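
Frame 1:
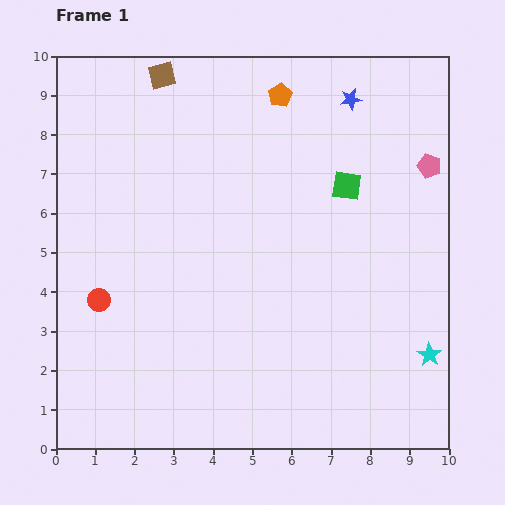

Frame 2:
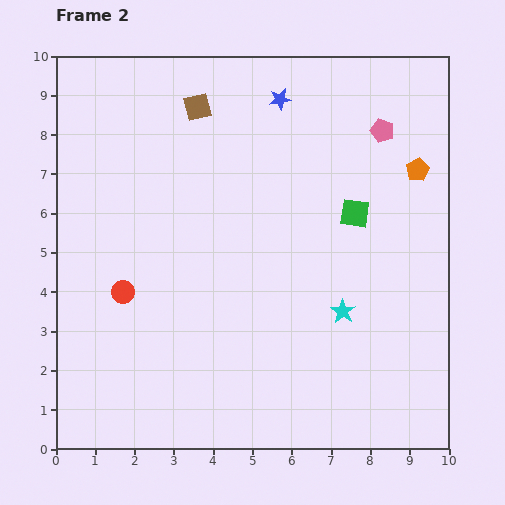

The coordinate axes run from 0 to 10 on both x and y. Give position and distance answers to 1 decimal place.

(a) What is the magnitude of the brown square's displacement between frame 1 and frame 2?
1.2

The brown square moved from (2.7, 9.5) to (3.6, 8.7), a distance of √(0.9² + 0.8²) ≈ 1.2.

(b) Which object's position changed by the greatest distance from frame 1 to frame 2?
the orange pentagon

(moved 4.0; next 2.5)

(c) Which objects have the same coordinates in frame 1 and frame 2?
none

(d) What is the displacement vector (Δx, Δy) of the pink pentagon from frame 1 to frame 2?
(-1.2, 0.9)

The pink pentagon was at (9.5, 7.2) in frame 1 and (8.3, 8.1) in frame 2.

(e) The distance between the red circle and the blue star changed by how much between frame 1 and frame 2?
-1.9

Distance in frame 1: 8.2. Distance in frame 2: 6.3.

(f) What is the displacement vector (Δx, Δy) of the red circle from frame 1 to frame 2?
(0.6, 0.2)

The red circle was at (1.1, 3.8) in frame 1 and (1.7, 4.0) in frame 2.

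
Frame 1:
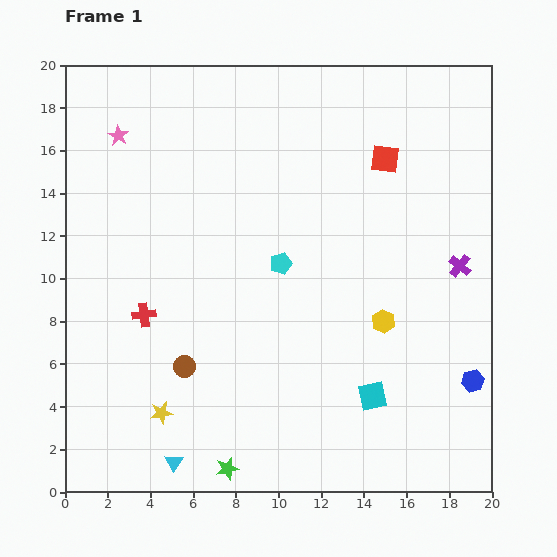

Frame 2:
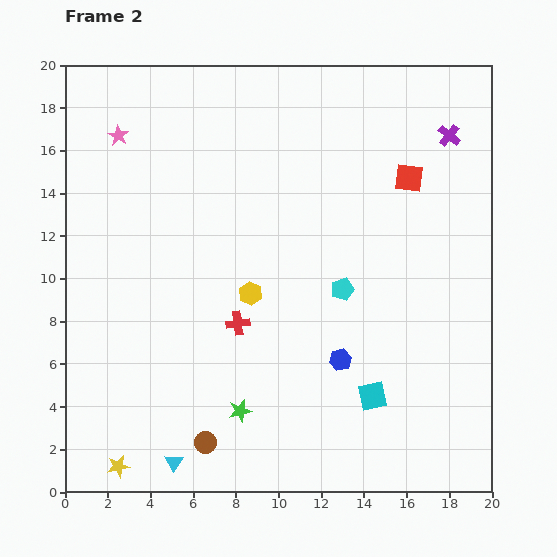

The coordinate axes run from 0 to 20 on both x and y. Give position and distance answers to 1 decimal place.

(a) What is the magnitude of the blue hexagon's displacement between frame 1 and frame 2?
6.3

The blue hexagon moved from (19.1, 5.2) to (12.9, 6.2), a distance of √(6.2² + 1.0²) ≈ 6.3.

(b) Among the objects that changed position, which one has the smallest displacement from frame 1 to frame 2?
the red square

(moved 1.4)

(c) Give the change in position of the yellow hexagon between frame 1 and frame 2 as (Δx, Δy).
(-6.2, 1.3)

The yellow hexagon was at (14.9, 8.0) in frame 1 and (8.7, 9.3) in frame 2.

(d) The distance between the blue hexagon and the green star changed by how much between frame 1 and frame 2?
-6.9

Distance in frame 1: 12.2. Distance in frame 2: 5.3.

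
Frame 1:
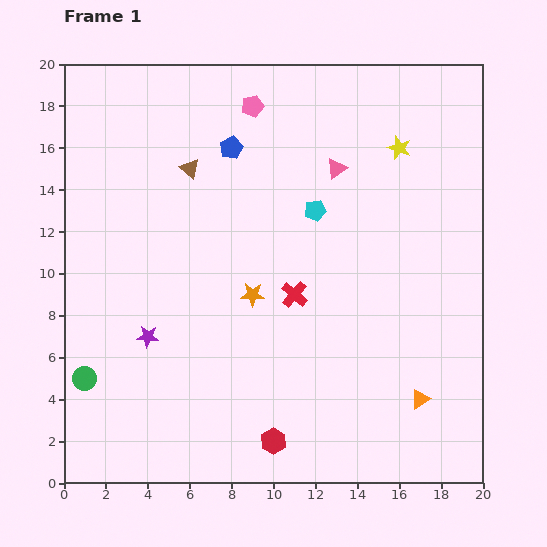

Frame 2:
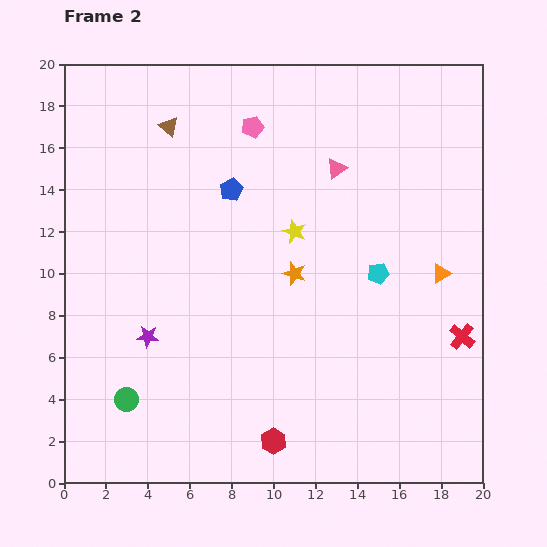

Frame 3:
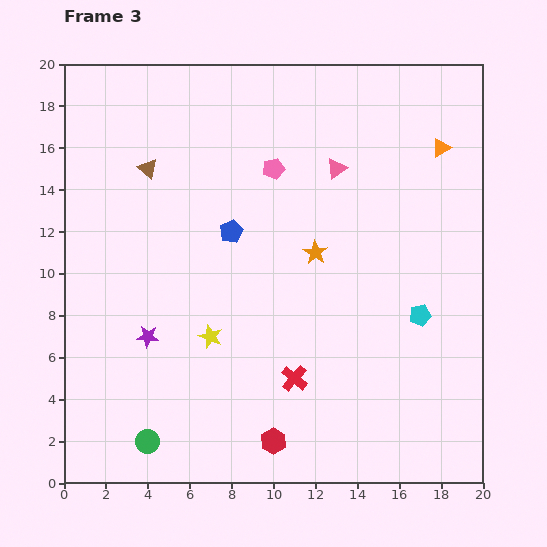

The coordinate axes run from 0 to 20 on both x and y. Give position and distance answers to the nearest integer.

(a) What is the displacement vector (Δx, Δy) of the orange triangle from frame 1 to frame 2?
(1, 6)

The orange triangle was at (17, 4) in frame 1 and (18, 10) in frame 2.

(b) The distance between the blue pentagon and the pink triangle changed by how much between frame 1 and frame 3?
+1

Distance in frame 1: 5. Distance in frame 3: 6.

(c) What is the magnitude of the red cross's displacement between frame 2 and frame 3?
8

The red cross moved from (19, 7) to (11, 5), a distance of √(8² + 2²) ≈ 8.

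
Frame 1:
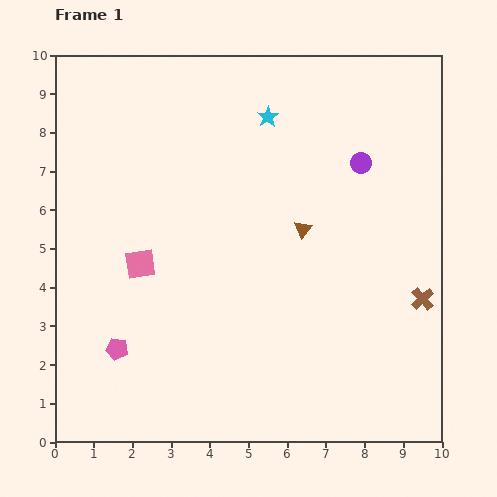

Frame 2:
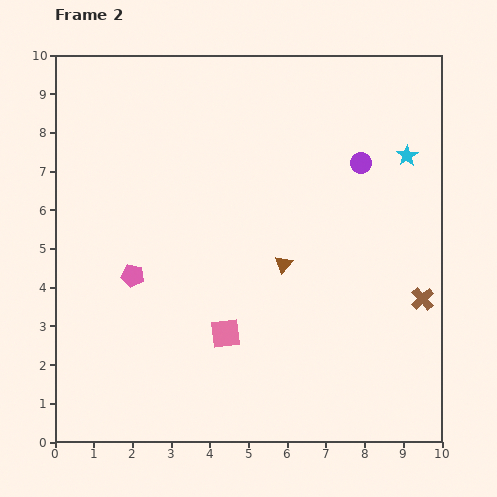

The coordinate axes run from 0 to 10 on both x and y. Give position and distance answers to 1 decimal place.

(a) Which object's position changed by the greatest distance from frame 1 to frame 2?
the cyan star

(moved 3.7; next 2.8)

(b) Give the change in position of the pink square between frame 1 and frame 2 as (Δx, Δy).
(2.2, -1.8)

The pink square was at (2.2, 4.6) in frame 1 and (4.4, 2.8) in frame 2.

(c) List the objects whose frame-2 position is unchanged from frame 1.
the purple circle, the brown cross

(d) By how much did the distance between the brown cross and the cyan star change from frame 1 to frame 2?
-2.5

Distance in frame 1: 6.2. Distance in frame 2: 3.7.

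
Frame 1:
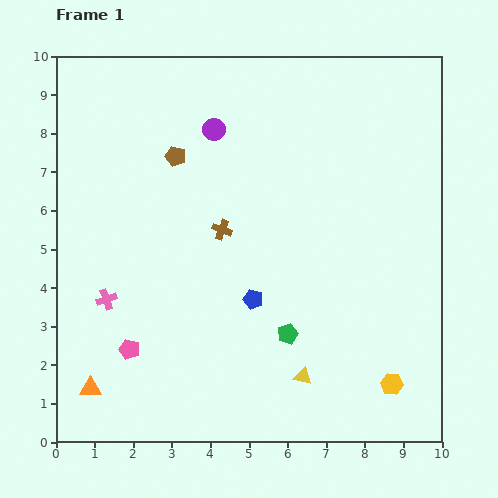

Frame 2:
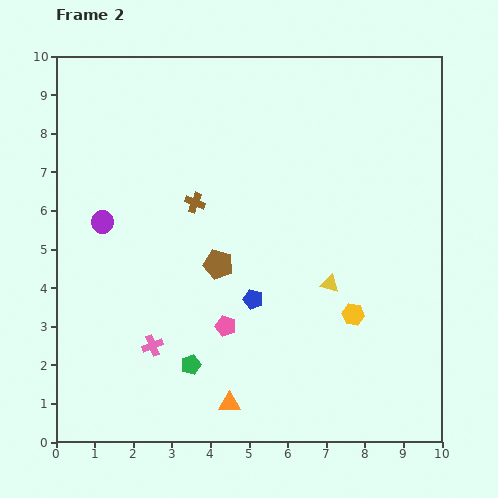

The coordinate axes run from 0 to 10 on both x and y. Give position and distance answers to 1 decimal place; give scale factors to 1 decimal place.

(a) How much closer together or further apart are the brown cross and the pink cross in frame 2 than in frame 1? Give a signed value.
+0.4

Distance in frame 1: 3.5. Distance in frame 2: 3.9.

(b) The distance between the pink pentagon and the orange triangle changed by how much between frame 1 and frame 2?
+0.6

Distance in frame 1: 1.4. Distance in frame 2: 2.0.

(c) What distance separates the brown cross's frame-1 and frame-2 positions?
1.0

The brown cross moved from (4.3, 5.5) to (3.6, 6.2), a distance of √(0.7² + 0.7²) ≈ 1.0.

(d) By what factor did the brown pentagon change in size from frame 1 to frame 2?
1.4×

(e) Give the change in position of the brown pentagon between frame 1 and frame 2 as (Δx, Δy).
(1.1, -2.8)

The brown pentagon was at (3.1, 7.4) in frame 1 and (4.2, 4.6) in frame 2.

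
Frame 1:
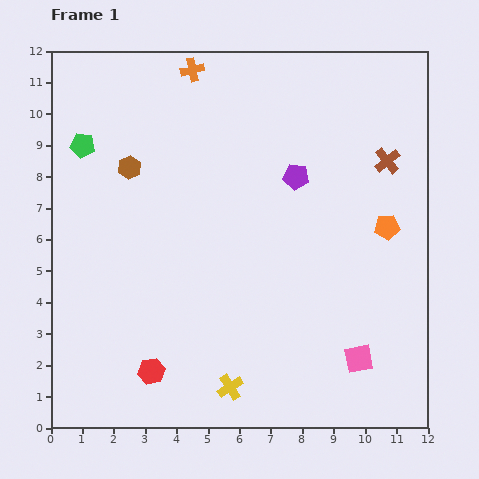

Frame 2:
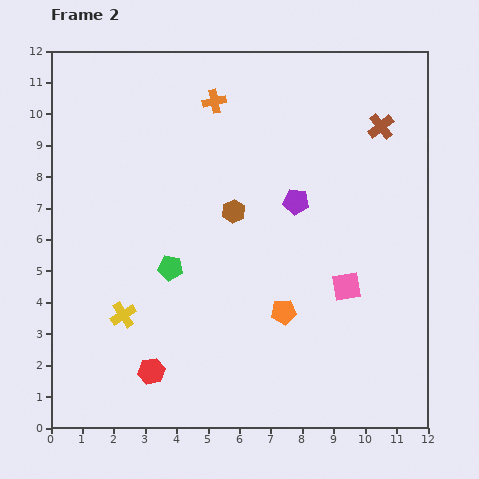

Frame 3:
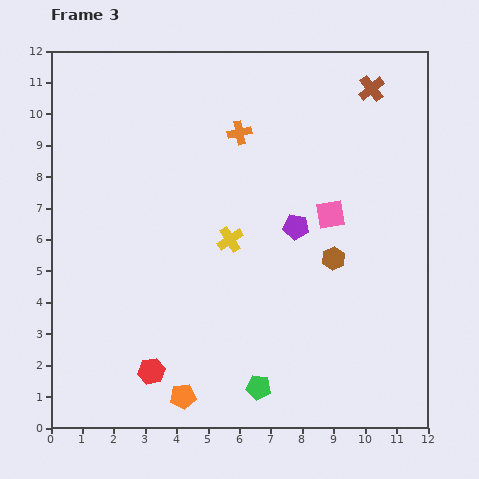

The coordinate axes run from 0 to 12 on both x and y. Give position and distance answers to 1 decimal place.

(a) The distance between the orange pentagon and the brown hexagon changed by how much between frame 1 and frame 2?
-4.8

Distance in frame 1: 8.4. Distance in frame 2: 3.6.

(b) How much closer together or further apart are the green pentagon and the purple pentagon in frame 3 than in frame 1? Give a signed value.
-1.7

Distance in frame 1: 6.9. Distance in frame 3: 5.2.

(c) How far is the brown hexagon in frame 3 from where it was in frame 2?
3.5

The brown hexagon moved from (5.8, 6.9) to (9.0, 5.4), a distance of √(3.2² + 1.5²) ≈ 3.5.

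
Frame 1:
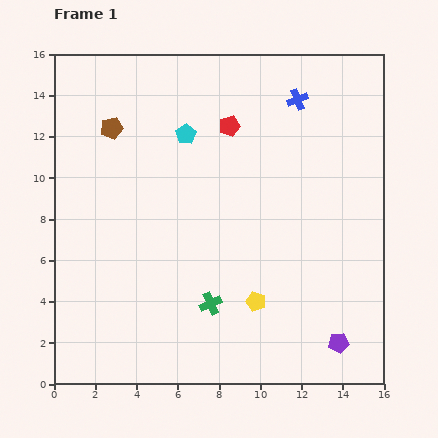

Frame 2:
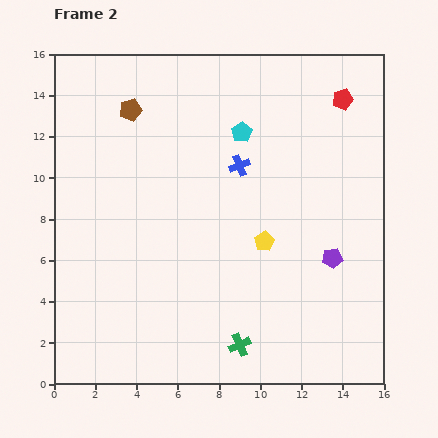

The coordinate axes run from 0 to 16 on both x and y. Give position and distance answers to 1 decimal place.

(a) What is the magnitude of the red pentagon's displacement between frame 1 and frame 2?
5.7

The red pentagon moved from (8.5, 12.5) to (14.0, 13.8), a distance of √(5.5² + 1.3²) ≈ 5.7.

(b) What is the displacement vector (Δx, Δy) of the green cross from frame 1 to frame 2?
(1.4, -2.0)

The green cross was at (7.6, 3.9) in frame 1 and (9.0, 1.9) in frame 2.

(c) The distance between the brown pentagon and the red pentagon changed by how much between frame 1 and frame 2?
+4.6

Distance in frame 1: 5.7. Distance in frame 2: 10.3.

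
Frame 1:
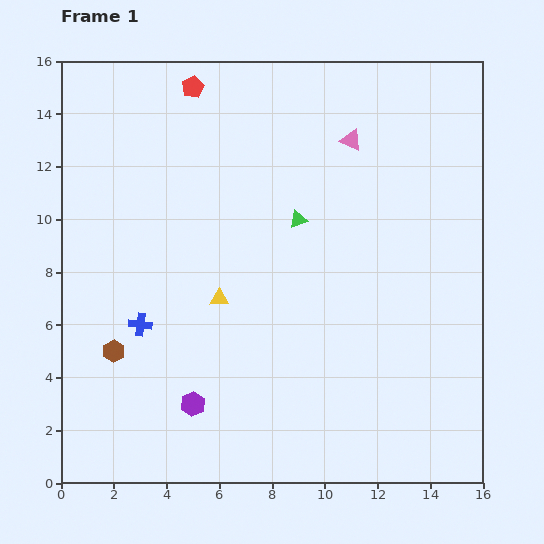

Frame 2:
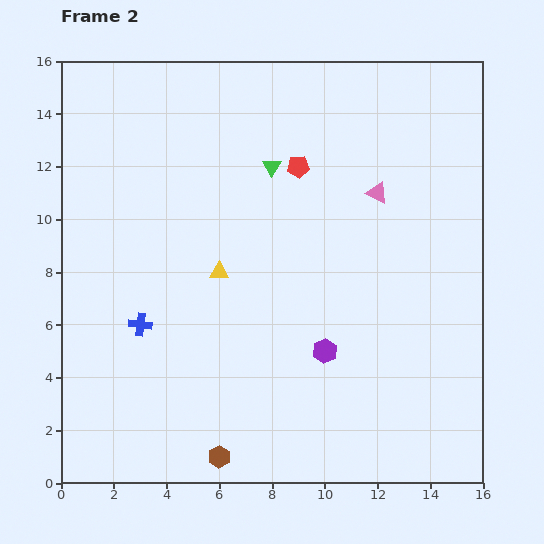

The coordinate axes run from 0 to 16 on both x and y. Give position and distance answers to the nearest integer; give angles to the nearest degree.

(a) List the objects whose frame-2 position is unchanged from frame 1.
the blue cross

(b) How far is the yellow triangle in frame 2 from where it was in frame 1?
1

The yellow triangle moved from (6, 7) to (6, 8), a distance of √(0² + 1²) ≈ 1.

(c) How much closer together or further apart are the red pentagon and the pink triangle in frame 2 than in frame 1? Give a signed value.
-3

Distance in frame 1: 6. Distance in frame 2: 3.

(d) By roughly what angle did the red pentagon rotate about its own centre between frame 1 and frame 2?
21° clockwise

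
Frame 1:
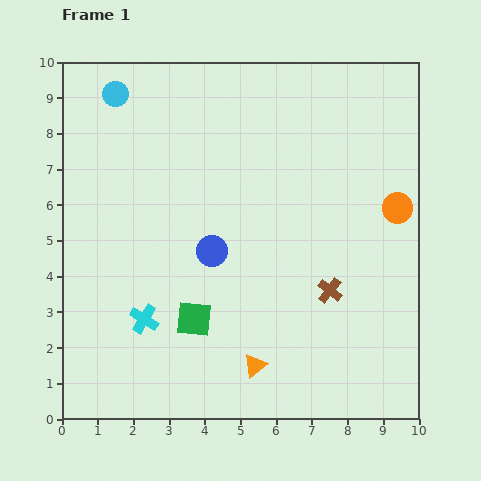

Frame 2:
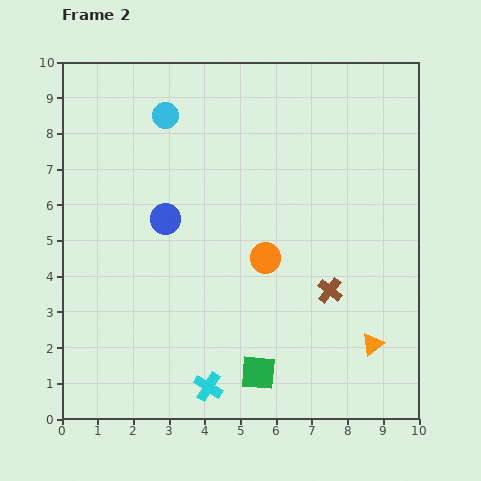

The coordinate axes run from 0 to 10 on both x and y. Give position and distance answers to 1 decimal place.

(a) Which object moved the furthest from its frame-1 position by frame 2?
the orange circle

(moved 4.0; next 3.4)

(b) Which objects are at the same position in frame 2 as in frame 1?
the brown cross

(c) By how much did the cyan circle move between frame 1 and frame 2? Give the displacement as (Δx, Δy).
(1.4, -0.6)

The cyan circle was at (1.5, 9.1) in frame 1 and (2.9, 8.5) in frame 2.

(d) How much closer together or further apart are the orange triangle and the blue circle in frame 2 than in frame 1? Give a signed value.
+3.4

Distance in frame 1: 3.4. Distance in frame 2: 6.8.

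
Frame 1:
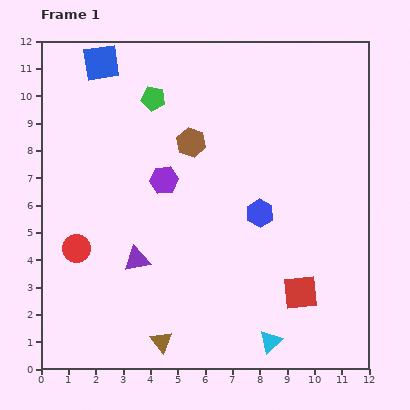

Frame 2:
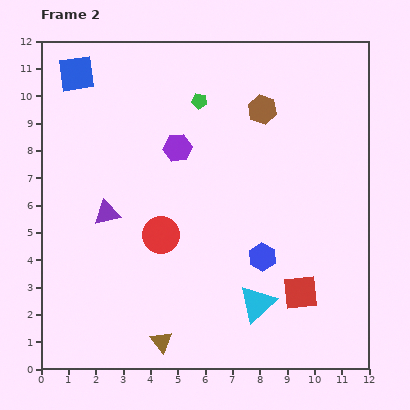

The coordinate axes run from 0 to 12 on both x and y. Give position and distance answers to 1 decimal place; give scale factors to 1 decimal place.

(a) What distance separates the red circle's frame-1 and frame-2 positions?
3.1

The red circle moved from (1.3, 4.4) to (4.4, 4.9), a distance of √(3.1² + 0.5²) ≈ 3.1.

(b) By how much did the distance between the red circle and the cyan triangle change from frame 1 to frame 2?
-3.6

Distance in frame 1: 7.9. Distance in frame 2: 4.3.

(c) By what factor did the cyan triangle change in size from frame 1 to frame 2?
1.6×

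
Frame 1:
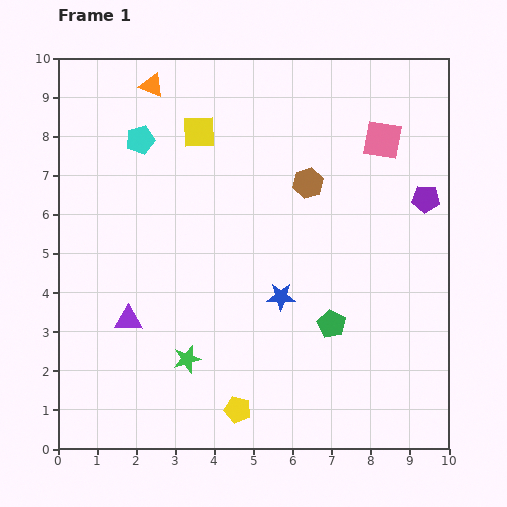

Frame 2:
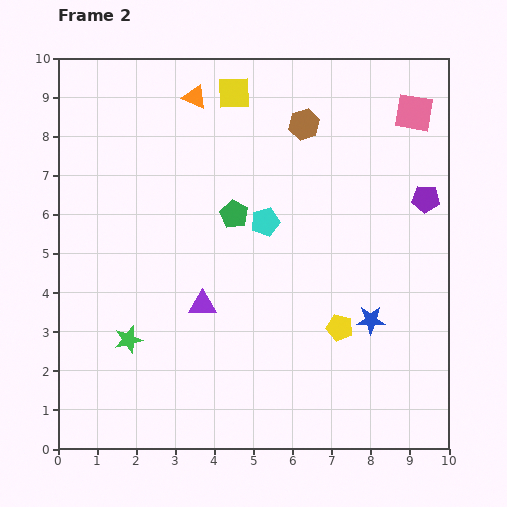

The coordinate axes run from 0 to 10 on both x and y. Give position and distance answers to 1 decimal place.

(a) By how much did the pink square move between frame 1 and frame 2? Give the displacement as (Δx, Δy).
(0.8, 0.7)

The pink square was at (8.3, 7.9) in frame 1 and (9.1, 8.6) in frame 2.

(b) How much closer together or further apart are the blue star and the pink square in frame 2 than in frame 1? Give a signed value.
+0.6

Distance in frame 1: 4.8. Distance in frame 2: 5.4.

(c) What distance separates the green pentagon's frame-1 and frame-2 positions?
3.8

The green pentagon moved from (7.0, 3.2) to (4.5, 6.0), a distance of √(2.5² + 2.8²) ≈ 3.8.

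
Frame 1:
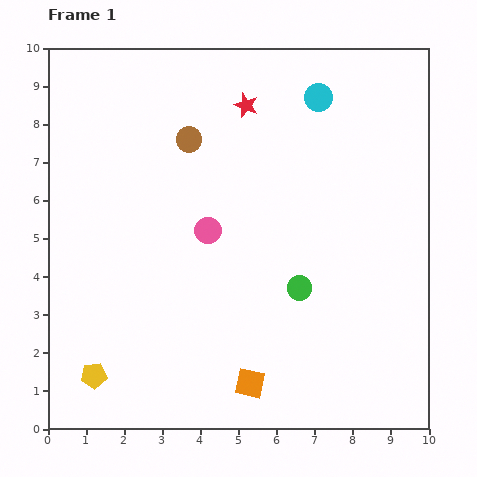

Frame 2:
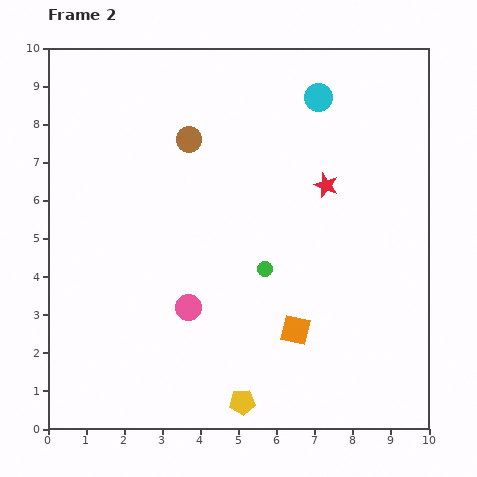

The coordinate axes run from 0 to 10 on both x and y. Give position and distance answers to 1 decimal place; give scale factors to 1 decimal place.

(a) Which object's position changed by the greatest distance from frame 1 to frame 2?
the yellow pentagon

(moved 4.0; next 3.0)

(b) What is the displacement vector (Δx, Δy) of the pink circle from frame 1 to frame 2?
(-0.5, -2.0)

The pink circle was at (4.2, 5.2) in frame 1 and (3.7, 3.2) in frame 2.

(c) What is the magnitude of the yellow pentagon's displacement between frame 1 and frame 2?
4.0

The yellow pentagon moved from (1.2, 1.4) to (5.1, 0.7), a distance of √(3.9² + 0.7²) ≈ 4.0.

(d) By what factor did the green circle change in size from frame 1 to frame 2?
0.6×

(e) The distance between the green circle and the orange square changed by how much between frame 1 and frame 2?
-1.0

Distance in frame 1: 2.8. Distance in frame 2: 1.8.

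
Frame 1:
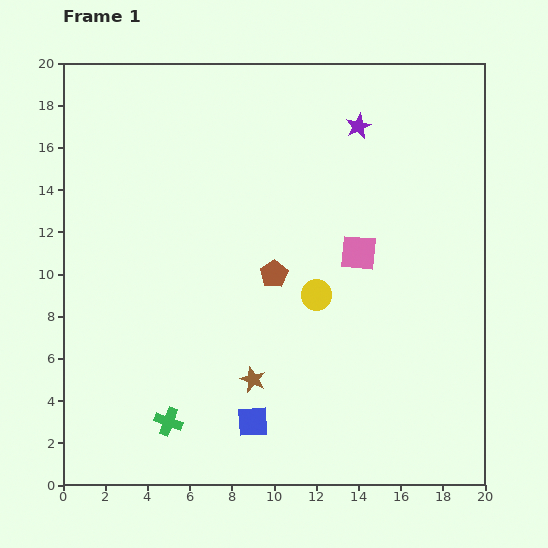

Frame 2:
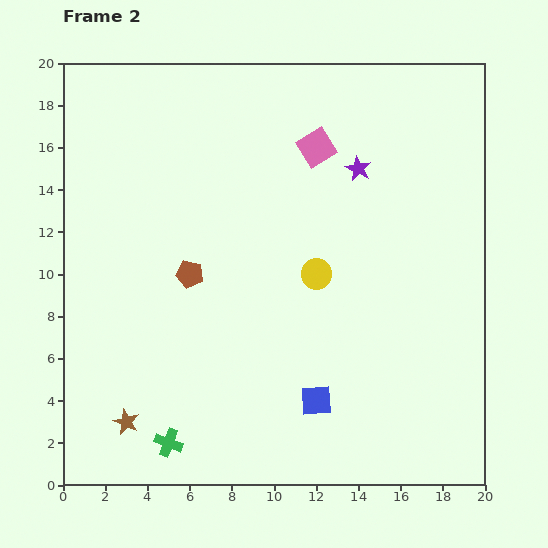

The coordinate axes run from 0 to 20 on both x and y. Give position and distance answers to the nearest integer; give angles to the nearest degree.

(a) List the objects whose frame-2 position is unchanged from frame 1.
none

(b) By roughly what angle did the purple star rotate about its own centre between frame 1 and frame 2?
19° counter-clockwise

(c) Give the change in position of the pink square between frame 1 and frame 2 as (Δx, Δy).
(-2, 5)

The pink square was at (14, 11) in frame 1 and (12, 16) in frame 2.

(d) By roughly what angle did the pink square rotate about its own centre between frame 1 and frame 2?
36° counter-clockwise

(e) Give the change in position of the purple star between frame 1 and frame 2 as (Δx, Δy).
(0, -2)

The purple star was at (14, 17) in frame 1 and (14, 15) in frame 2.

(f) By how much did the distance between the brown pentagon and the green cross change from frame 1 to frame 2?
-1

Distance in frame 1: 9. Distance in frame 2: 8.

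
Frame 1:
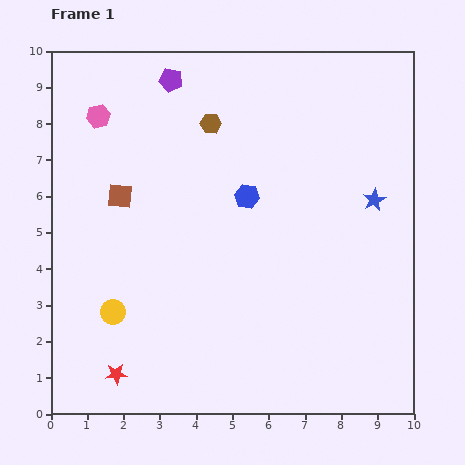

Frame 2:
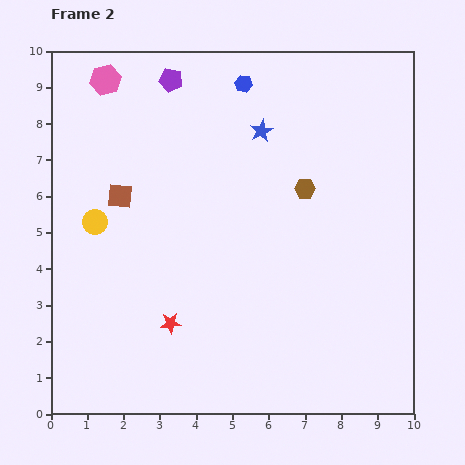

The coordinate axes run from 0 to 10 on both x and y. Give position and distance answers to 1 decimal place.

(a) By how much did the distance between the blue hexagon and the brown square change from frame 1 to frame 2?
+1.1

Distance in frame 1: 3.5. Distance in frame 2: 4.6.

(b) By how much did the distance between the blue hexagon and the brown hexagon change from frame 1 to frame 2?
+1.2

Distance in frame 1: 2.2. Distance in frame 2: 3.4.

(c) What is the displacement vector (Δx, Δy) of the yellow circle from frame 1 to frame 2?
(-0.5, 2.5)

The yellow circle was at (1.7, 2.8) in frame 1 and (1.2, 5.3) in frame 2.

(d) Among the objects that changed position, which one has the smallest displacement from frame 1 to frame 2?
the pink hexagon

(moved 1.0)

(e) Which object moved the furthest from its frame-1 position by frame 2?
the blue star

(moved 3.6; next 3.2)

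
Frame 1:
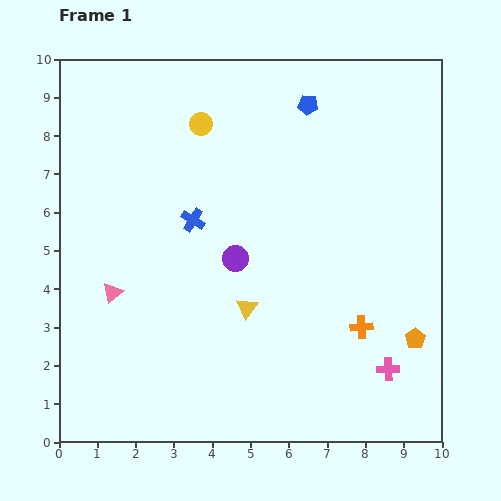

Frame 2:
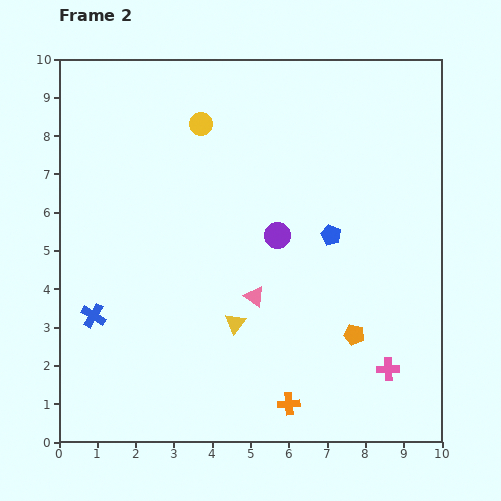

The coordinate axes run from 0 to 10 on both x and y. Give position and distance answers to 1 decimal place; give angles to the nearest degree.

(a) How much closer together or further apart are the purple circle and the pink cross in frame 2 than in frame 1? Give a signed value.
-0.4

Distance in frame 1: 4.9. Distance in frame 2: 4.5.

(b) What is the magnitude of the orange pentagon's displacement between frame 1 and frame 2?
1.6

The orange pentagon moved from (9.3, 2.7) to (7.7, 2.8), a distance of √(1.6² + 0.1²) ≈ 1.6.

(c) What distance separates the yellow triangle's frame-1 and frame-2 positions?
0.5

The yellow triangle moved from (4.9, 3.5) to (4.6, 3.1), a distance of √(0.3² + 0.4²) ≈ 0.5.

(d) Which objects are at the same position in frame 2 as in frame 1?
the pink cross, the yellow circle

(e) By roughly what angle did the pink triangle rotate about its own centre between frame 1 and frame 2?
42° counter-clockwise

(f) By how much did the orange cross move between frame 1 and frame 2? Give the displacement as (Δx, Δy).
(-1.9, -2.0)

The orange cross was at (7.9, 3.0) in frame 1 and (6.0, 1.0) in frame 2.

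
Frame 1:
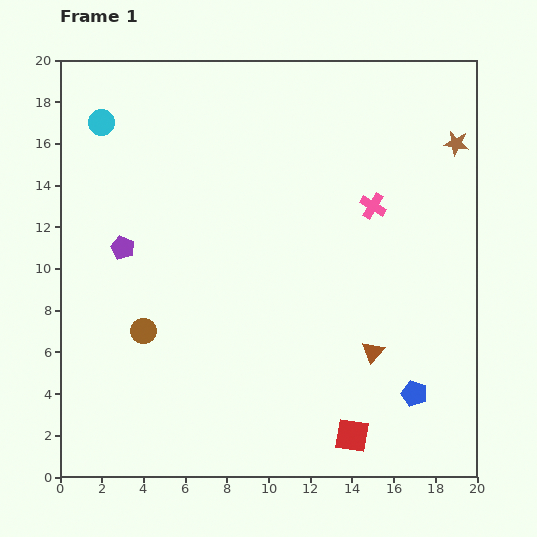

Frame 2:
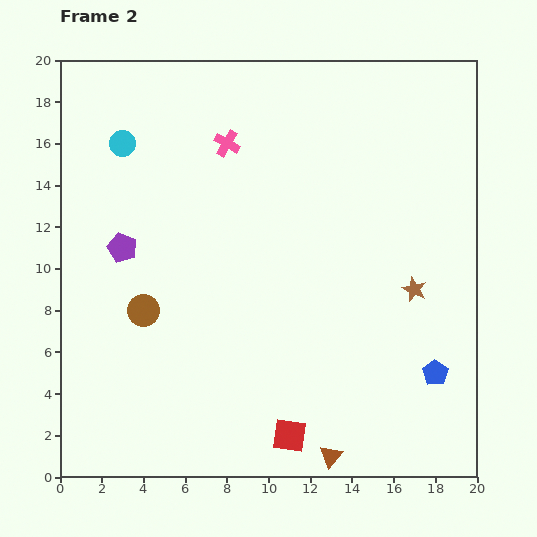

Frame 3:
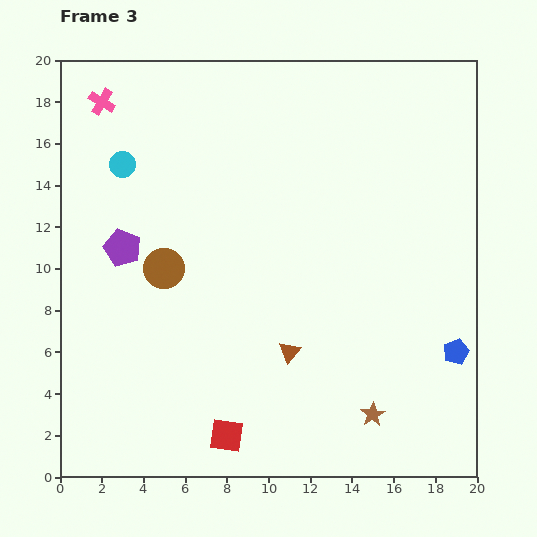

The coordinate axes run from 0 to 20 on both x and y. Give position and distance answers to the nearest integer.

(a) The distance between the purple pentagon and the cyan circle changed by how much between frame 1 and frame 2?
-1

Distance in frame 1: 6. Distance in frame 2: 5.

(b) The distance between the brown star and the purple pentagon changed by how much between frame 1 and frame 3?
-3

Distance in frame 1: 17. Distance in frame 3: 14.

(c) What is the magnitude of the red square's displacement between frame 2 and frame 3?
3

The red square moved from (11, 2) to (8, 2), a distance of √(3² + 0²) ≈ 3.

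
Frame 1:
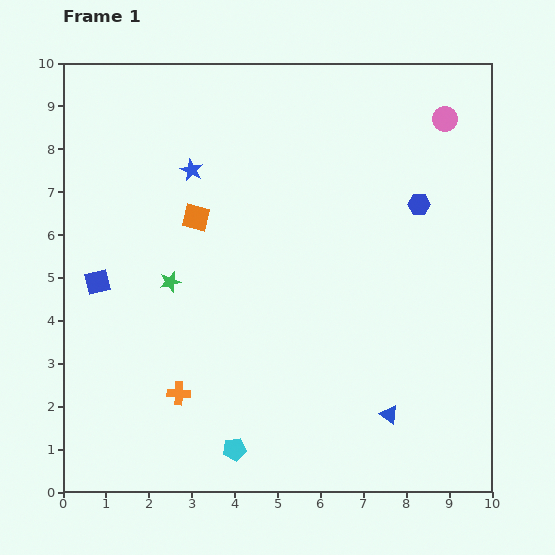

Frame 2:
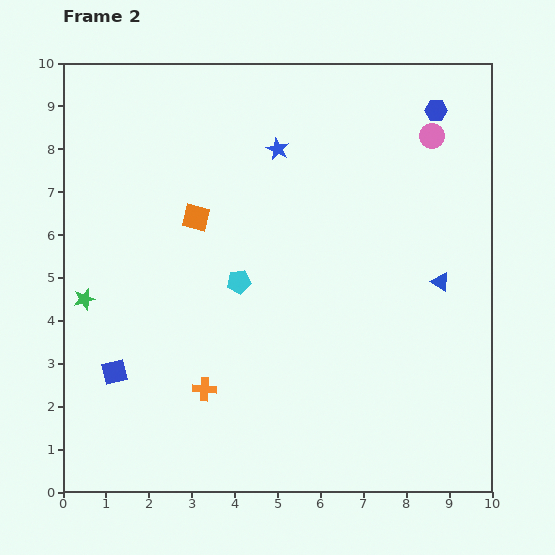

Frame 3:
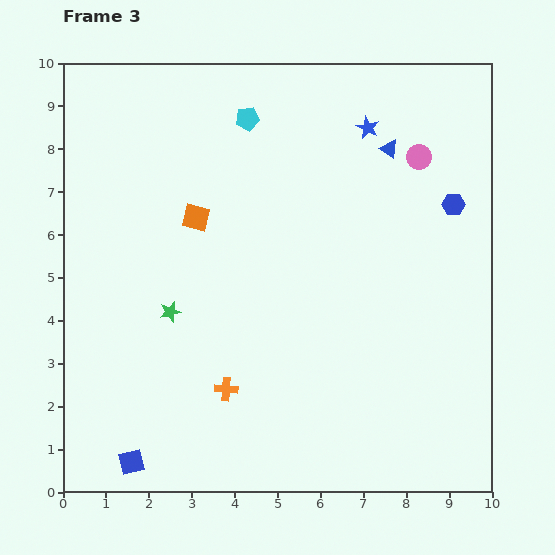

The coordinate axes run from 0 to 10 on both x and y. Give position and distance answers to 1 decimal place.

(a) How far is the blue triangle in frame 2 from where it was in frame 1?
3.3

The blue triangle moved from (7.6, 1.8) to (8.8, 4.9), a distance of √(1.2² + 3.1²) ≈ 3.3.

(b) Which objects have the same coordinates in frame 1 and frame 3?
the orange square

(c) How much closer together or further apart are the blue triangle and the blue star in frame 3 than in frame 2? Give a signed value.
-4.2

Distance in frame 2: 4.9. Distance in frame 3: 0.7.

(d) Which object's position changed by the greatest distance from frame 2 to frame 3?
the cyan pentagon

(moved 3.8; next 3.3)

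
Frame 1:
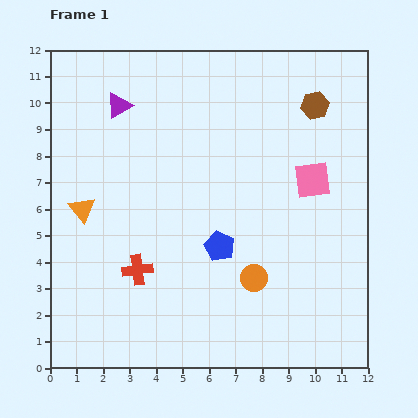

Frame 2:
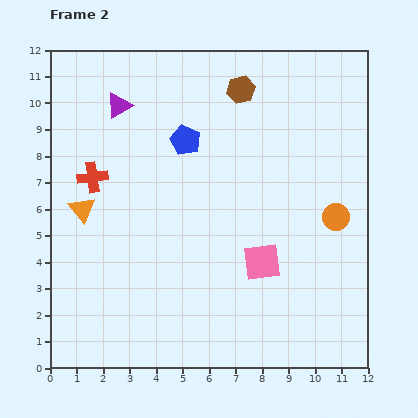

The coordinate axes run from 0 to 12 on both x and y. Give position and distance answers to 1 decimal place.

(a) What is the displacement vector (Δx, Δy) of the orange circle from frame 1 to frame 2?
(3.1, 2.3)

The orange circle was at (7.7, 3.4) in frame 1 and (10.8, 5.7) in frame 2.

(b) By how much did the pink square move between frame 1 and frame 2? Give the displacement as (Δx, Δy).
(-1.9, -3.1)

The pink square was at (9.9, 7.1) in frame 1 and (8.0, 4.0) in frame 2.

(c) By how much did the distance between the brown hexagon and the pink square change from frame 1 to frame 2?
+3.7

Distance in frame 1: 2.8. Distance in frame 2: 6.5.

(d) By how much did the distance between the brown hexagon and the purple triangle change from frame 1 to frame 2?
-2.8

Distance in frame 1: 7.4. Distance in frame 2: 4.6.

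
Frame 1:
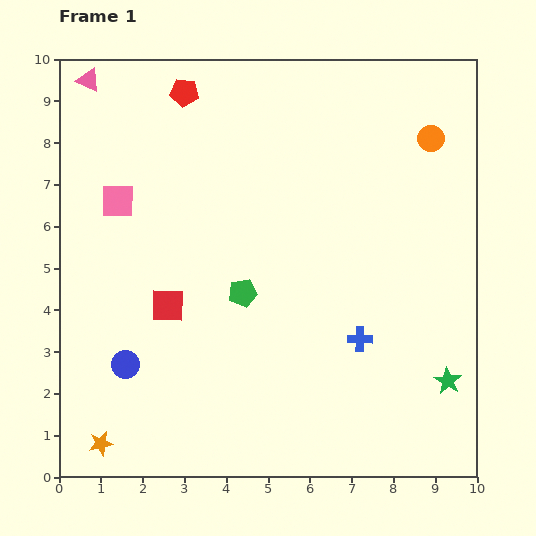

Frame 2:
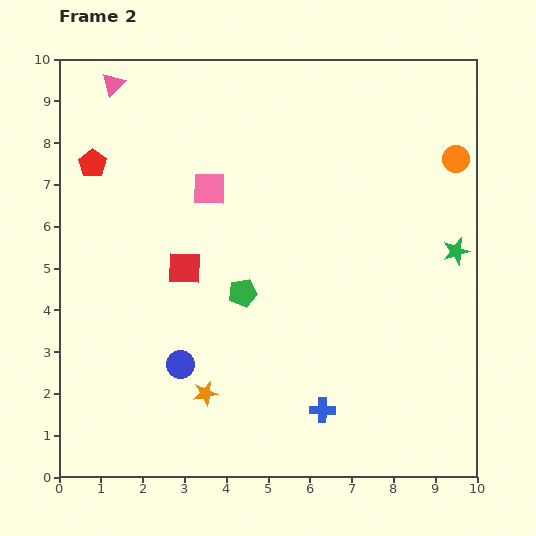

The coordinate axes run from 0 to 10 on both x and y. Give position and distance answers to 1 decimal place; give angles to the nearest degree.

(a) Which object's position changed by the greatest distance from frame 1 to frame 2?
the green star

(moved 3.1; next 2.8)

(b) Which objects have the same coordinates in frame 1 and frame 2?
the green pentagon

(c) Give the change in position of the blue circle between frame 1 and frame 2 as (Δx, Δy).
(1.3, 0.0)

The blue circle was at (1.6, 2.7) in frame 1 and (2.9, 2.7) in frame 2.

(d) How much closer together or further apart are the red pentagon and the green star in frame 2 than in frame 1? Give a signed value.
-0.4

Distance in frame 1: 9.3. Distance in frame 2: 8.9.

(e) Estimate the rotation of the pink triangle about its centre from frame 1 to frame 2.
51° clockwise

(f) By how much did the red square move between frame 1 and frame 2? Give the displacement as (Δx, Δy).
(0.4, 0.9)

The red square was at (2.6, 4.1) in frame 1 and (3.0, 5.0) in frame 2.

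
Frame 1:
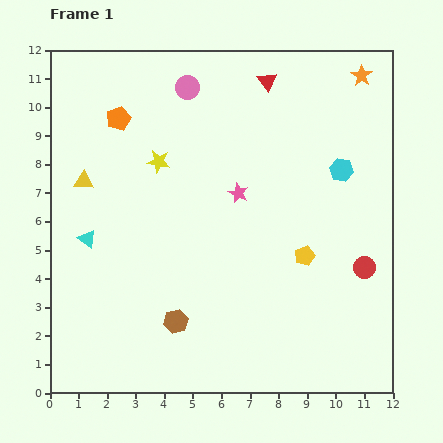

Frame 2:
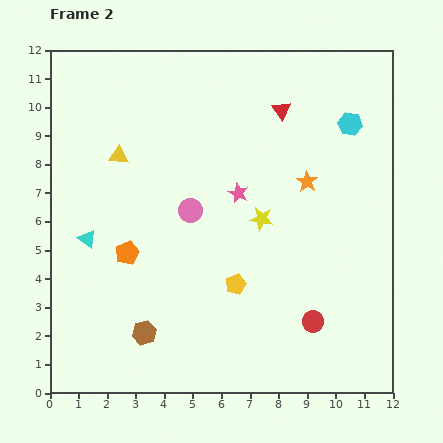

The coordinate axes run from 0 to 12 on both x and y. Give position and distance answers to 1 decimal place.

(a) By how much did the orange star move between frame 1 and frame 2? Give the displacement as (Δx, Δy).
(-1.9, -3.7)

The orange star was at (10.9, 11.1) in frame 1 and (9.0, 7.4) in frame 2.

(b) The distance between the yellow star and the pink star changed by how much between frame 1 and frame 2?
-1.8

Distance in frame 1: 3.0. Distance in frame 2: 1.2.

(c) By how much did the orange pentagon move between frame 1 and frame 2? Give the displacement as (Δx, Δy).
(0.3, -4.7)

The orange pentagon was at (2.4, 9.6) in frame 1 and (2.7, 4.9) in frame 2.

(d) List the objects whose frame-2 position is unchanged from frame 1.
the pink star, the cyan triangle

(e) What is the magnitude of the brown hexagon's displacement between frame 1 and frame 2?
1.2

The brown hexagon moved from (4.4, 2.5) to (3.3, 2.1), a distance of √(1.1² + 0.4²) ≈ 1.2.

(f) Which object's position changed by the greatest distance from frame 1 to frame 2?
the orange pentagon

(moved 4.7; next 4.3)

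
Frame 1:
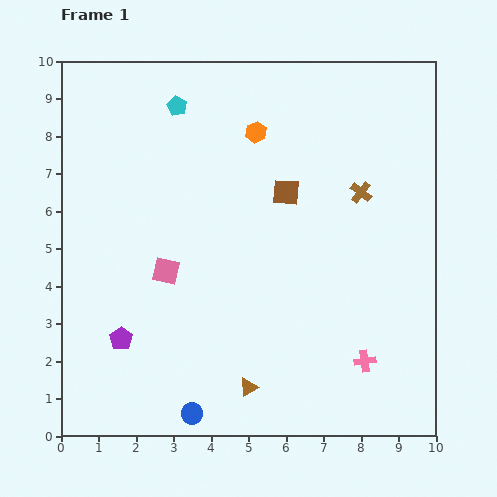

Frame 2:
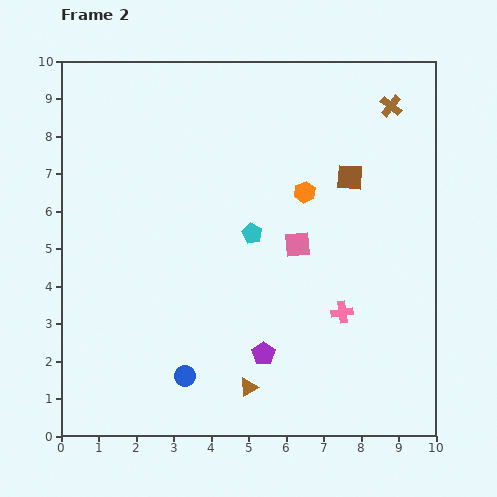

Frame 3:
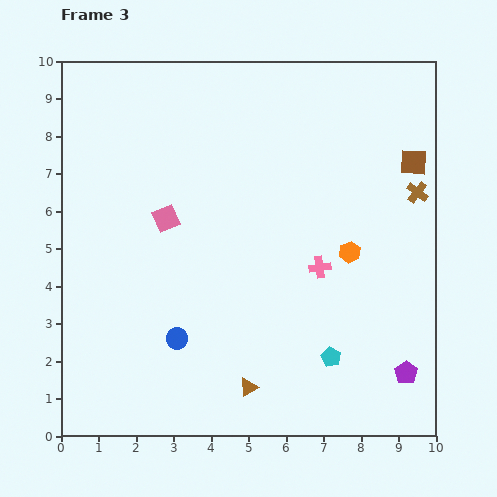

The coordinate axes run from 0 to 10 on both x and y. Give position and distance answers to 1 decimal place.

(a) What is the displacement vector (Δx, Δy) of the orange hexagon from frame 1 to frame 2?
(1.3, -1.6)

The orange hexagon was at (5.2, 8.1) in frame 1 and (6.5, 6.5) in frame 2.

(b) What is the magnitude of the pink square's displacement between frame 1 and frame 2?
3.6

The pink square moved from (2.8, 4.4) to (6.3, 5.1), a distance of √(3.5² + 0.7²) ≈ 3.6.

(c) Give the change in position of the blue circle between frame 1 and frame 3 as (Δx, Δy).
(-0.4, 2.0)

The blue circle was at (3.5, 0.6) in frame 1 and (3.1, 2.6) in frame 3.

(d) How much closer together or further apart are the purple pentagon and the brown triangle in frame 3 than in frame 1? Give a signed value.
+0.6

Distance in frame 1: 3.6. Distance in frame 3: 4.2.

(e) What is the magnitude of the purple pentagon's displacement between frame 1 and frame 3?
7.7

The purple pentagon moved from (1.6, 2.6) to (9.2, 1.7), a distance of √(7.6² + 0.9²) ≈ 7.7.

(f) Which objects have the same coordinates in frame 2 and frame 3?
the brown triangle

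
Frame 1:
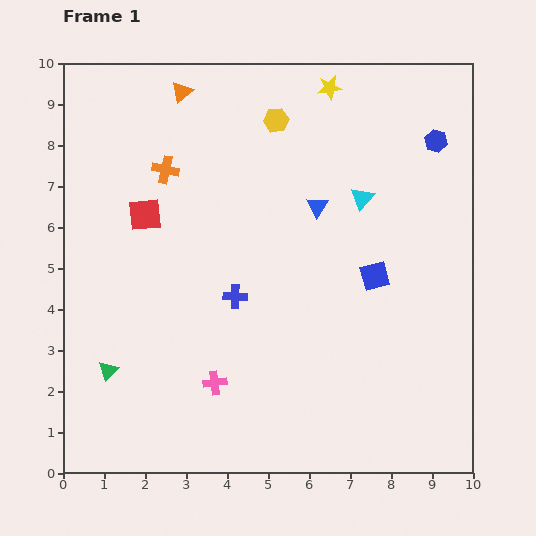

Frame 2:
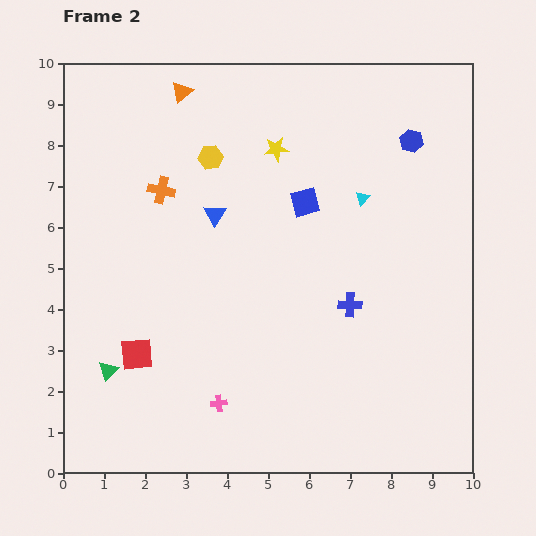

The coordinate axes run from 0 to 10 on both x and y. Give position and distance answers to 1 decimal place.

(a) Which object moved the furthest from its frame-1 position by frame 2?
the red square

(moved 3.4; next 2.8)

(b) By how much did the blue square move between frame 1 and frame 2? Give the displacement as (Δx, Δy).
(-1.7, 1.8)

The blue square was at (7.6, 4.8) in frame 1 and (5.9, 6.6) in frame 2.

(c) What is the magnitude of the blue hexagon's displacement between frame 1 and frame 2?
0.6

The blue hexagon moved from (9.1, 8.1) to (8.5, 8.1), a distance of √(0.6² + 0.0²) ≈ 0.6.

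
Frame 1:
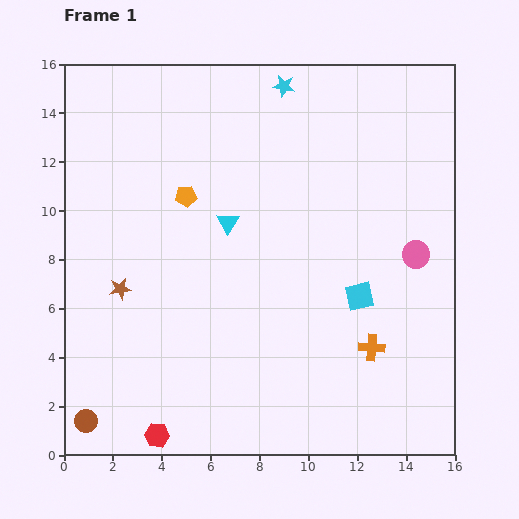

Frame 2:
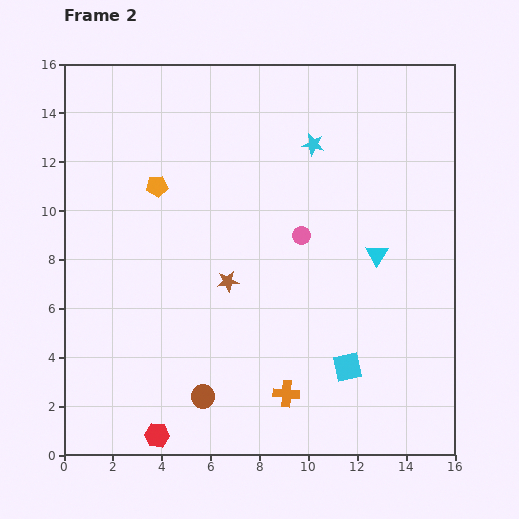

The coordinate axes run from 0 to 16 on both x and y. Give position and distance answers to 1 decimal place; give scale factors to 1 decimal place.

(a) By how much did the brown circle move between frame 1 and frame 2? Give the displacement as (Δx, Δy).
(4.8, 1.0)

The brown circle was at (0.9, 1.4) in frame 1 and (5.7, 2.4) in frame 2.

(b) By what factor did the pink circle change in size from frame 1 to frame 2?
0.6×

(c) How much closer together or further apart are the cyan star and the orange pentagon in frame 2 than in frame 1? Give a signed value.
+0.6

Distance in frame 1: 6.0. Distance in frame 2: 6.6.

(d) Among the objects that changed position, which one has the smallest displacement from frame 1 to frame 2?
the orange pentagon

(moved 1.3)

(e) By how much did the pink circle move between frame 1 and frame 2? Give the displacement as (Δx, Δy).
(-4.7, 0.8)

The pink circle was at (14.4, 8.2) in frame 1 and (9.7, 9.0) in frame 2.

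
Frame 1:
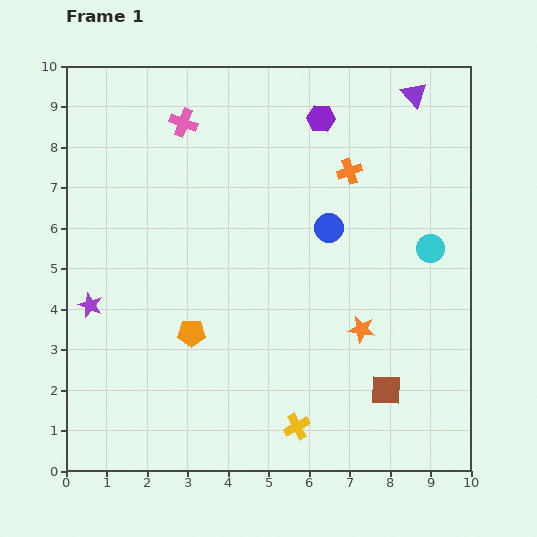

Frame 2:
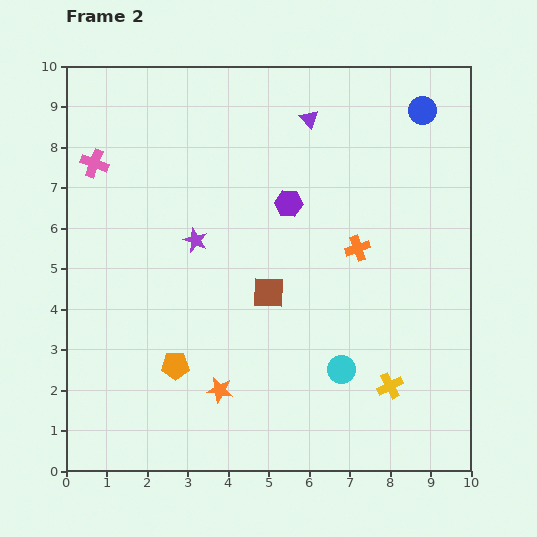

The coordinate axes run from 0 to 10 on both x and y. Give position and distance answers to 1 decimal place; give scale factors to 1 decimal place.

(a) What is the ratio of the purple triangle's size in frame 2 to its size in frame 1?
0.7×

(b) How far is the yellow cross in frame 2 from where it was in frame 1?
2.5

The yellow cross moved from (5.7, 1.1) to (8.0, 2.1), a distance of √(2.3² + 1.0²) ≈ 2.5.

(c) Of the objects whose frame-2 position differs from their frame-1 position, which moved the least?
the orange pentagon

(moved 0.9)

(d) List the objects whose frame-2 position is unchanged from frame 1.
none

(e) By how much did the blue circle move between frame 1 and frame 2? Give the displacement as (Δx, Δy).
(2.3, 2.9)

The blue circle was at (6.5, 6.0) in frame 1 and (8.8, 8.9) in frame 2.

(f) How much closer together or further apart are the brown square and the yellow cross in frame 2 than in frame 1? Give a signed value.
+1.4

Distance in frame 1: 2.4. Distance in frame 2: 3.8.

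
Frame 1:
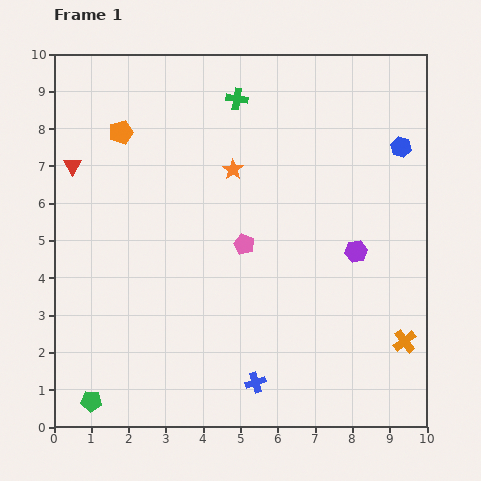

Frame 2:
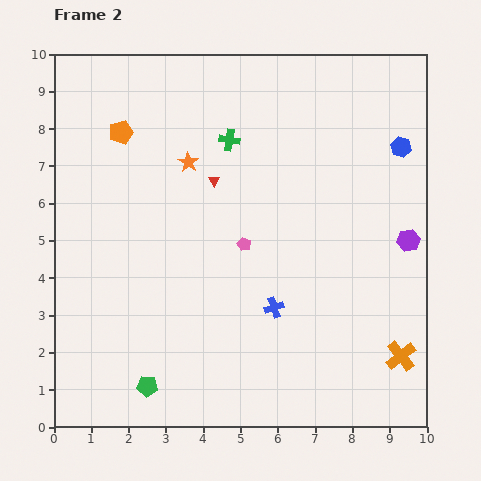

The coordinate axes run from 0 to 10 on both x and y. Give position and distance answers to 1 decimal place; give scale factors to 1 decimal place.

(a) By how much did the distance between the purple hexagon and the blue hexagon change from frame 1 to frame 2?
-0.5

Distance in frame 1: 3.0. Distance in frame 2: 2.5.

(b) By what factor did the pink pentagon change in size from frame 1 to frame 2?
0.7×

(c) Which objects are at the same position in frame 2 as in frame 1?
the pink pentagon, the blue hexagon, the orange pentagon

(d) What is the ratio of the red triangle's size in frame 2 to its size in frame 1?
0.6×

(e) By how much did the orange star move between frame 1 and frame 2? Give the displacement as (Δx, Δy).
(-1.2, 0.2)

The orange star was at (4.8, 6.9) in frame 1 and (3.6, 7.1) in frame 2.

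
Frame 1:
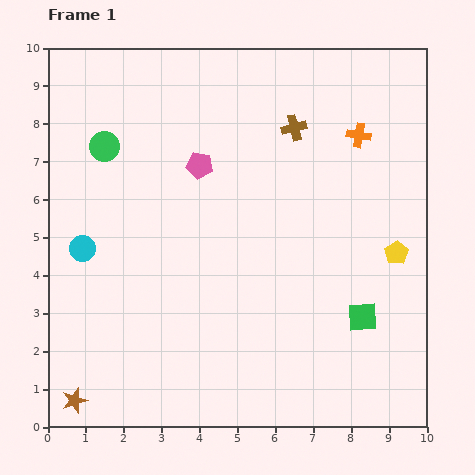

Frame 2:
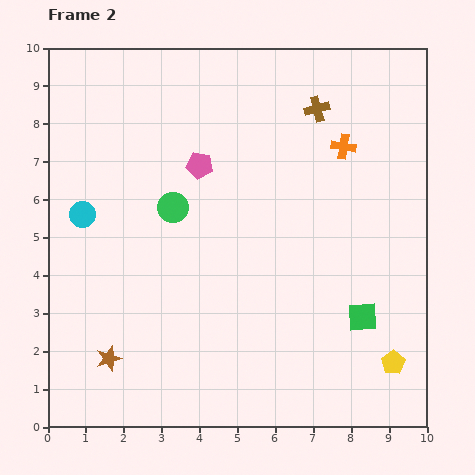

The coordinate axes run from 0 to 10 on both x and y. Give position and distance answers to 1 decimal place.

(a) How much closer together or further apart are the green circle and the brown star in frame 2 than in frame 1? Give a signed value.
-2.4

Distance in frame 1: 6.7. Distance in frame 2: 4.3.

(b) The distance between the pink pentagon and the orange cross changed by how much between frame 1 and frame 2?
-0.5

Distance in frame 1: 4.3. Distance in frame 2: 3.8.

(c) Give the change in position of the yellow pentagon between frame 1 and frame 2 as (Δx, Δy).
(-0.1, -2.9)

The yellow pentagon was at (9.2, 4.6) in frame 1 and (9.1, 1.7) in frame 2.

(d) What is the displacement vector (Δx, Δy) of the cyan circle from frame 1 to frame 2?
(0.0, 0.9)

The cyan circle was at (0.9, 4.7) in frame 1 and (0.9, 5.6) in frame 2.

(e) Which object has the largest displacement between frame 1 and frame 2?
the yellow pentagon

(moved 2.9; next 2.4)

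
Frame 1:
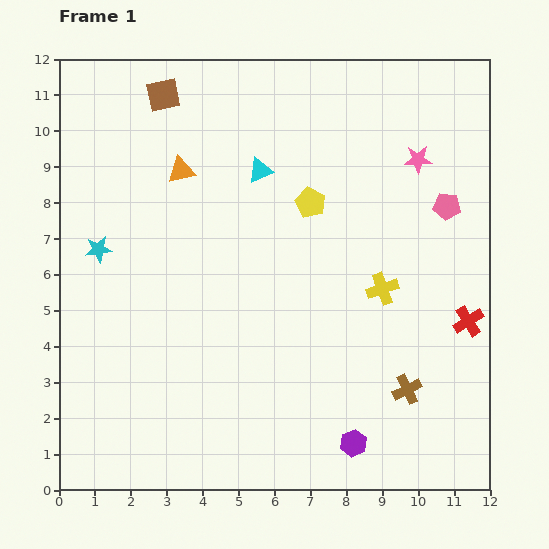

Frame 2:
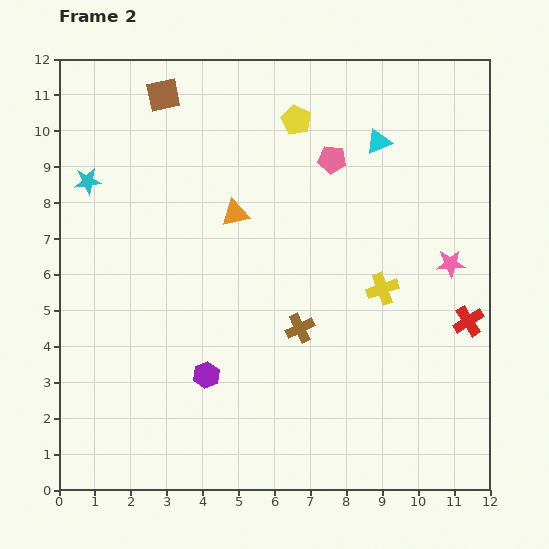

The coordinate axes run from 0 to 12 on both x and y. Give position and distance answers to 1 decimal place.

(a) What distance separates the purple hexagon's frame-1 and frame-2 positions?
4.5

The purple hexagon moved from (8.2, 1.3) to (4.1, 3.2), a distance of √(4.1² + 1.9²) ≈ 4.5.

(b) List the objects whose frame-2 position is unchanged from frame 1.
the yellow cross, the red cross, the brown square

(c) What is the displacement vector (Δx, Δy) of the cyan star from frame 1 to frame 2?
(-0.3, 1.9)

The cyan star was at (1.1, 6.7) in frame 1 and (0.8, 8.6) in frame 2.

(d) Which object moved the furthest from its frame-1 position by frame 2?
the purple hexagon

(moved 4.5; next 3.5)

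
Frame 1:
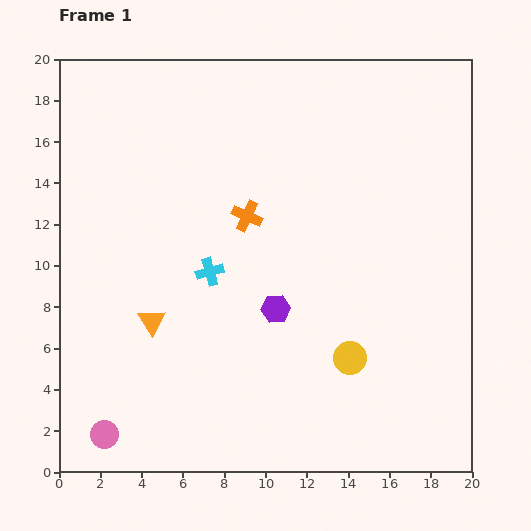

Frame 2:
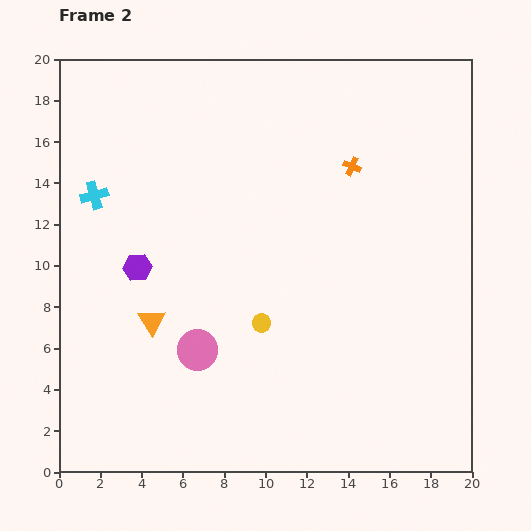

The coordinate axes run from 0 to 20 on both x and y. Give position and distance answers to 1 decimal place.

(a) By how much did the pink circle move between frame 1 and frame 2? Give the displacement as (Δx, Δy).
(4.5, 4.1)

The pink circle was at (2.2, 1.8) in frame 1 and (6.7, 5.9) in frame 2.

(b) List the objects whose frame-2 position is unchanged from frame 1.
the orange triangle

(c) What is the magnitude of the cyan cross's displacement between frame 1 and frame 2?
6.7

The cyan cross moved from (7.3, 9.7) to (1.7, 13.4), a distance of √(5.6² + 3.7²) ≈ 6.7.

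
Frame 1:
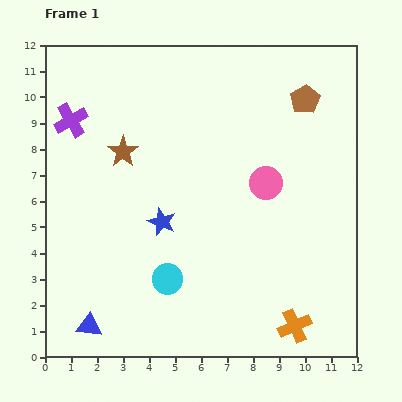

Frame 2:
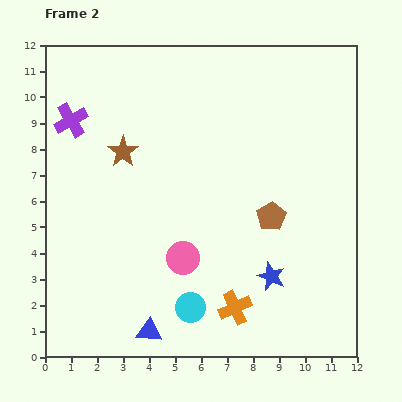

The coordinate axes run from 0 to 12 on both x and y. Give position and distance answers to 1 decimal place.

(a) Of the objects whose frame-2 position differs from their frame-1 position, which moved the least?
the cyan circle

(moved 1.4)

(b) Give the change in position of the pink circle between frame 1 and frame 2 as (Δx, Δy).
(-3.2, -2.9)

The pink circle was at (8.5, 6.7) in frame 1 and (5.3, 3.8) in frame 2.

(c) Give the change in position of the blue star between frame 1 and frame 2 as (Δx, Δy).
(4.2, -2.1)

The blue star was at (4.5, 5.2) in frame 1 and (8.7, 3.1) in frame 2.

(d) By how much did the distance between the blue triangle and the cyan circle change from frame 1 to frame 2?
-1.7

Distance in frame 1: 3.5. Distance in frame 2: 1.8.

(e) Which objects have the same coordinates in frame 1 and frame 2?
the brown star, the purple cross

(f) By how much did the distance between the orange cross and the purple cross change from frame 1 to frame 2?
-2.1

Distance in frame 1: 11.7. Distance in frame 2: 9.6.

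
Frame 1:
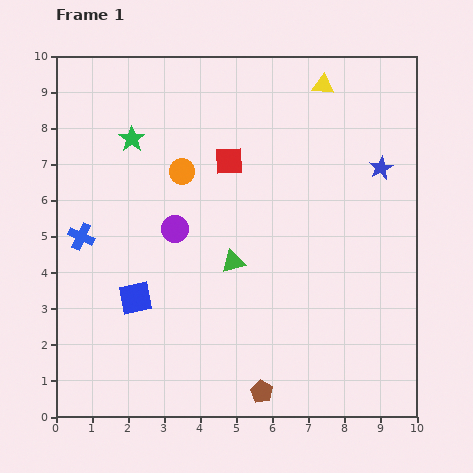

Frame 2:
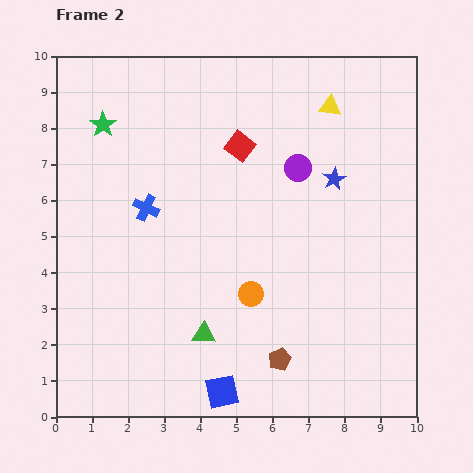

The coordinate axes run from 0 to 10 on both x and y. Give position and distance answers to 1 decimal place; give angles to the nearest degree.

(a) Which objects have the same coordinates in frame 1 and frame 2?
none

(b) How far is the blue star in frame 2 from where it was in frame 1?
1.3

The blue star moved from (9.0, 6.9) to (7.7, 6.6), a distance of √(1.3² + 0.3²) ≈ 1.3.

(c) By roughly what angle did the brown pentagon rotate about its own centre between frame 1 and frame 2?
18° clockwise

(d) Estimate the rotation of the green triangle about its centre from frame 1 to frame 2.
17° clockwise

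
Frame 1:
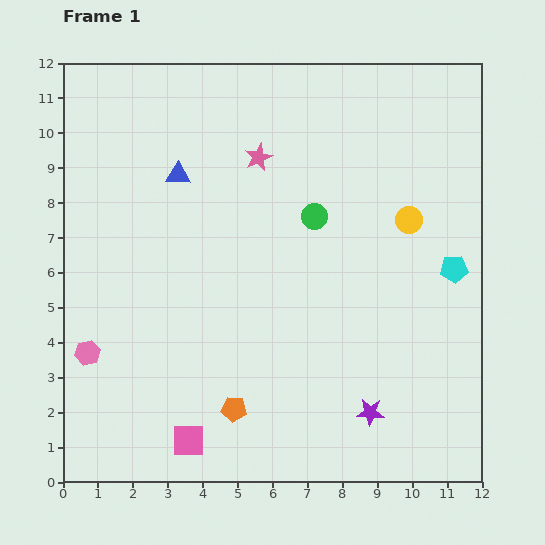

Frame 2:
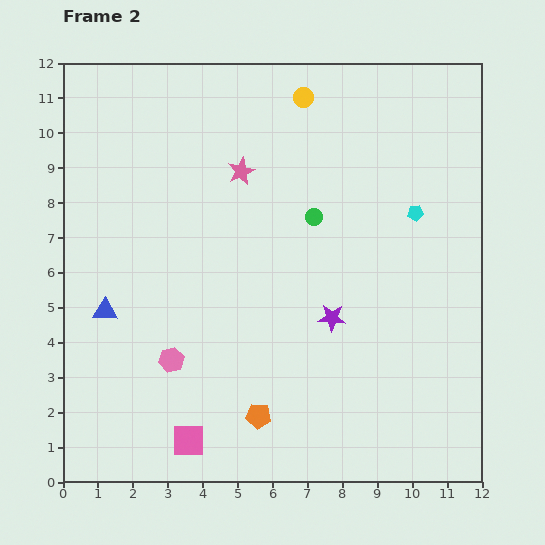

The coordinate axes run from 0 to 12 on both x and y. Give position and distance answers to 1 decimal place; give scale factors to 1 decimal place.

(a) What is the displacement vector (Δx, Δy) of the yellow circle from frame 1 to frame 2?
(-3.0, 3.5)

The yellow circle was at (9.9, 7.5) in frame 1 and (6.9, 11.0) in frame 2.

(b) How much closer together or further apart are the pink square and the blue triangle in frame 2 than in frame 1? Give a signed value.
-3.2

Distance in frame 1: 7.6. Distance in frame 2: 4.4.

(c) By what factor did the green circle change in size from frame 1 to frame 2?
0.6×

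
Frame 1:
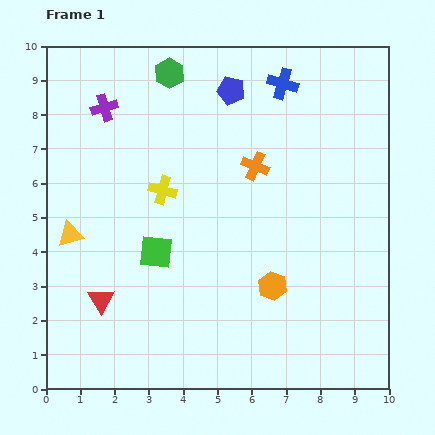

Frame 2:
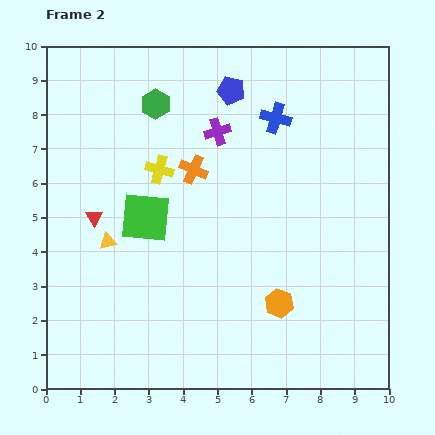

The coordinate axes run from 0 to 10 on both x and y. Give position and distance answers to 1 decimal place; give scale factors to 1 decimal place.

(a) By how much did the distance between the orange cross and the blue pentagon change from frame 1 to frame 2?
+0.2

Distance in frame 1: 2.3. Distance in frame 2: 2.5.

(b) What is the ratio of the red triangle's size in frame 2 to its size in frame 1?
0.6×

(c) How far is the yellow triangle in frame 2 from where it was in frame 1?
1.1

The yellow triangle moved from (0.7, 4.5) to (1.8, 4.3), a distance of √(1.1² + 0.2²) ≈ 1.1.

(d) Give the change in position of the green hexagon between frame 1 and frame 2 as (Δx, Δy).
(-0.4, -0.9)

The green hexagon was at (3.6, 9.2) in frame 1 and (3.2, 8.3) in frame 2.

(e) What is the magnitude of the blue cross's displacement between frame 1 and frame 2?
1.0

The blue cross moved from (6.9, 8.9) to (6.7, 7.9), a distance of √(0.2² + 1.0²) ≈ 1.0.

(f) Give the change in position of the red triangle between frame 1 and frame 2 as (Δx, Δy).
(-0.2, 2.4)

The red triangle was at (1.6, 2.6) in frame 1 and (1.4, 5.0) in frame 2.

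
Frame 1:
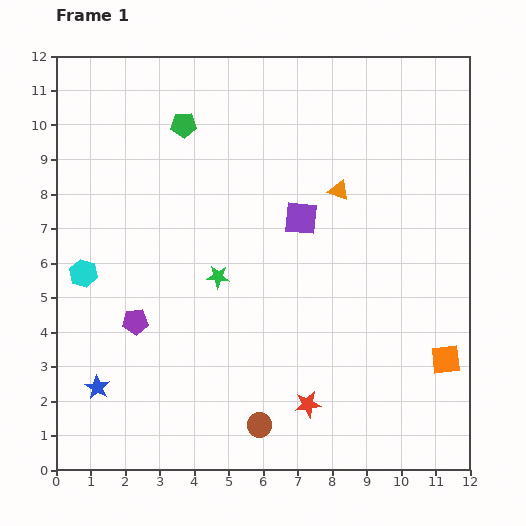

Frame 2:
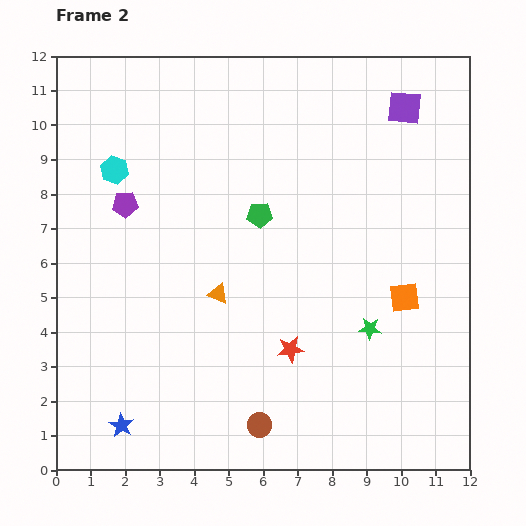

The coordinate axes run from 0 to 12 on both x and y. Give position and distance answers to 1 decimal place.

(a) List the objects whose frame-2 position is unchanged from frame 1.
the brown circle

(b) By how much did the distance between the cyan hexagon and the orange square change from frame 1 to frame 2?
-1.6

Distance in frame 1: 10.8. Distance in frame 2: 9.2.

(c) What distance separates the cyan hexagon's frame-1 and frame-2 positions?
3.1

The cyan hexagon moved from (0.8, 5.7) to (1.7, 8.7), a distance of √(0.9² + 3.0²) ≈ 3.1.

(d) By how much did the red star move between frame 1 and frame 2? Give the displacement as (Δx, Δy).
(-0.5, 1.6)

The red star was at (7.3, 1.9) in frame 1 and (6.8, 3.5) in frame 2.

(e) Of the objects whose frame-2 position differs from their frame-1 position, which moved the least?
the blue star

(moved 1.3)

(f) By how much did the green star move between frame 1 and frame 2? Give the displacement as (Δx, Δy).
(4.4, -1.5)

The green star was at (4.7, 5.6) in frame 1 and (9.1, 4.1) in frame 2.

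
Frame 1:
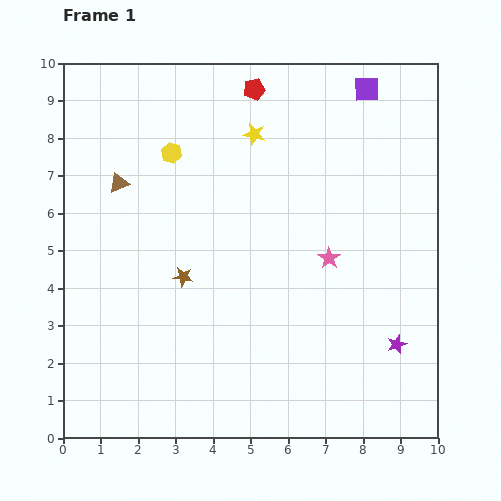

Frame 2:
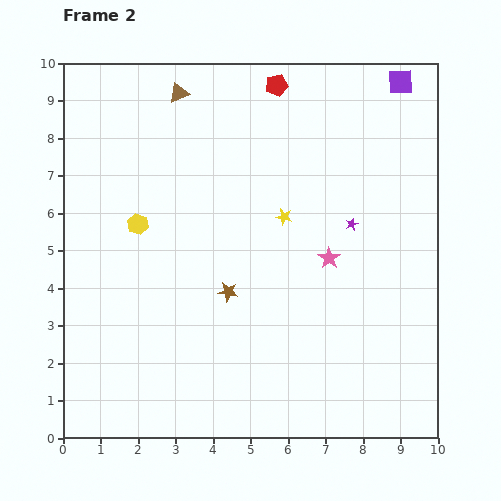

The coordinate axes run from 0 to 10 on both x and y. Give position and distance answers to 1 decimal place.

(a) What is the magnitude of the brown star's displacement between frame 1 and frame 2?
1.3

The brown star moved from (3.2, 4.3) to (4.4, 3.9), a distance of √(1.2² + 0.4²) ≈ 1.3.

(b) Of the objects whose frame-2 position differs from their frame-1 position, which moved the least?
the red pentagon

(moved 0.6)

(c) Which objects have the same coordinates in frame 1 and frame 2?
the pink star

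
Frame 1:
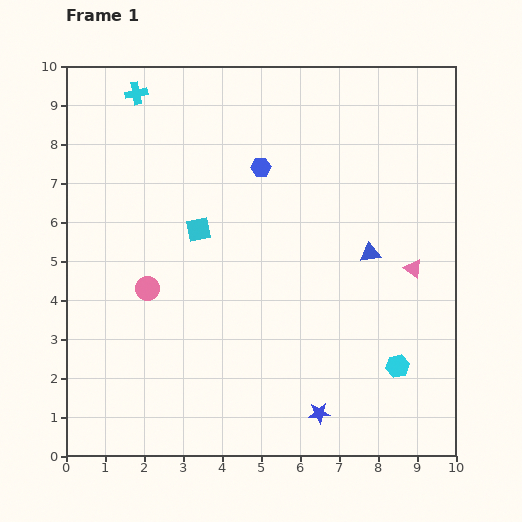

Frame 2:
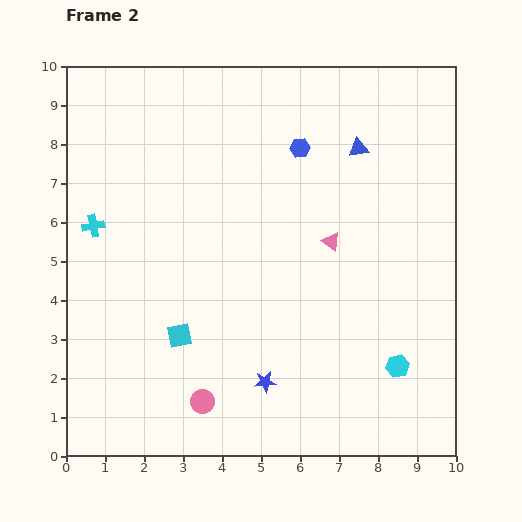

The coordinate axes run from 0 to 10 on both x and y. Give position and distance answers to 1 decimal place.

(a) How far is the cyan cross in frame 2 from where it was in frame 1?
3.6

The cyan cross moved from (1.8, 9.3) to (0.7, 5.9), a distance of √(1.1² + 3.4²) ≈ 3.6.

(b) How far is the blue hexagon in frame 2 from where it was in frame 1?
1.1

The blue hexagon moved from (5.0, 7.4) to (6.0, 7.9), a distance of √(1.0² + 0.5²) ≈ 1.1.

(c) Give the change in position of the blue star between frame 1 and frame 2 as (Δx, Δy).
(-1.4, 0.8)

The blue star was at (6.5, 1.1) in frame 1 and (5.1, 1.9) in frame 2.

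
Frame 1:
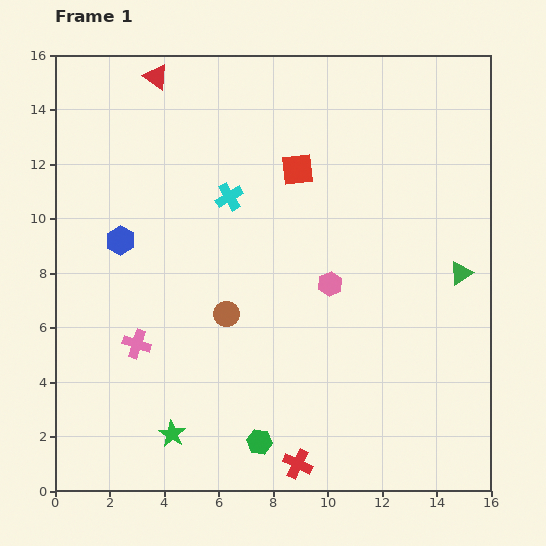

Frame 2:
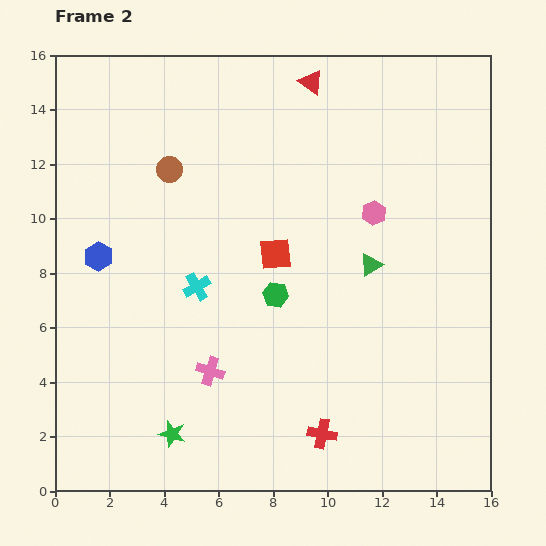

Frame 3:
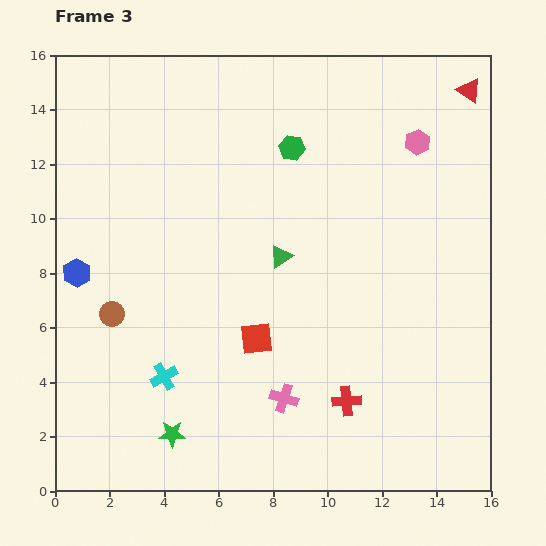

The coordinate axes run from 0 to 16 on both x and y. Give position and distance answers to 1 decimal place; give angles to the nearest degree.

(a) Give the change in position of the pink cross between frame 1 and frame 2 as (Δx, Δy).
(2.7, -1.0)

The pink cross was at (3.0, 5.4) in frame 1 and (5.7, 4.4) in frame 2.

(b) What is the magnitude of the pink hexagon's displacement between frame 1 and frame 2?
3.1

The pink hexagon moved from (10.1, 7.6) to (11.7, 10.2), a distance of √(1.6² + 2.6²) ≈ 3.1.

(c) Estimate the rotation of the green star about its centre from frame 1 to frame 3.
31° counter-clockwise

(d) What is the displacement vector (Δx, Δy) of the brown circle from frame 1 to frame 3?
(-4.2, 0.0)

The brown circle was at (6.3, 6.5) in frame 1 and (2.1, 6.5) in frame 3.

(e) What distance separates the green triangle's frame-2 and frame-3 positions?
3.3

The green triangle moved from (11.6, 8.3) to (8.3, 8.6), a distance of √(3.3² + 0.3²) ≈ 3.3.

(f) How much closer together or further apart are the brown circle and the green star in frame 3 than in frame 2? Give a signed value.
-4.8

Distance in frame 2: 9.7. Distance in frame 3: 4.9.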